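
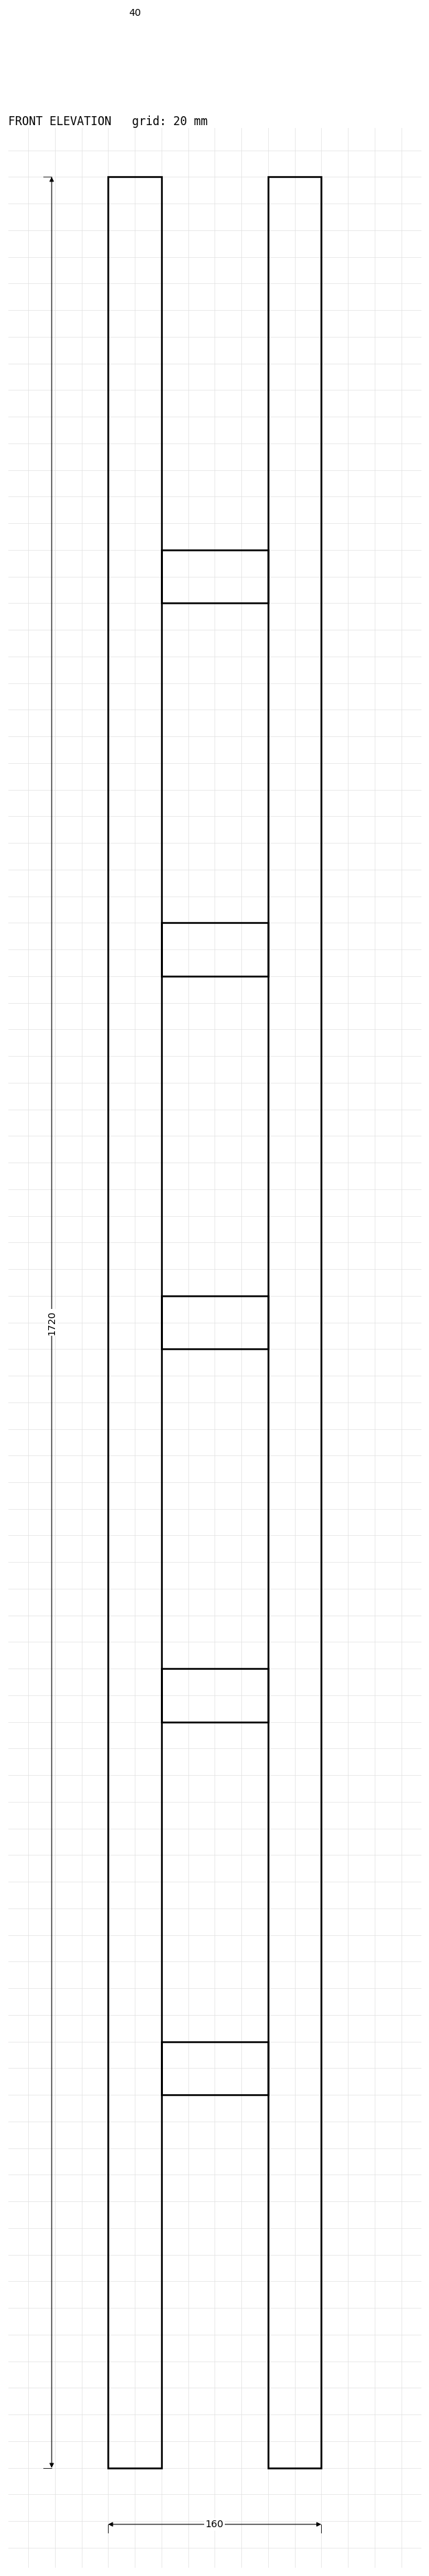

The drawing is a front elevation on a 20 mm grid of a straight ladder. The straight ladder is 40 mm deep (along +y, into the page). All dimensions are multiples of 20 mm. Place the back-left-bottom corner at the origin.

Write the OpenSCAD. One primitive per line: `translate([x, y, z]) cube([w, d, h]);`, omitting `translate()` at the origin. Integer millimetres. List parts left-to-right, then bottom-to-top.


cube([40, 40, 1720]);
translate([40, 0, 280]) cube([80, 40, 40]);
translate([40, 0, 560]) cube([80, 40, 40]);
translate([40, 0, 840]) cube([80, 40, 40]);
translate([40, 0, 1120]) cube([80, 40, 40]);
translate([40, 0, 1400]) cube([80, 40, 40]);
translate([120, 0, 0]) cube([40, 40, 1720]);


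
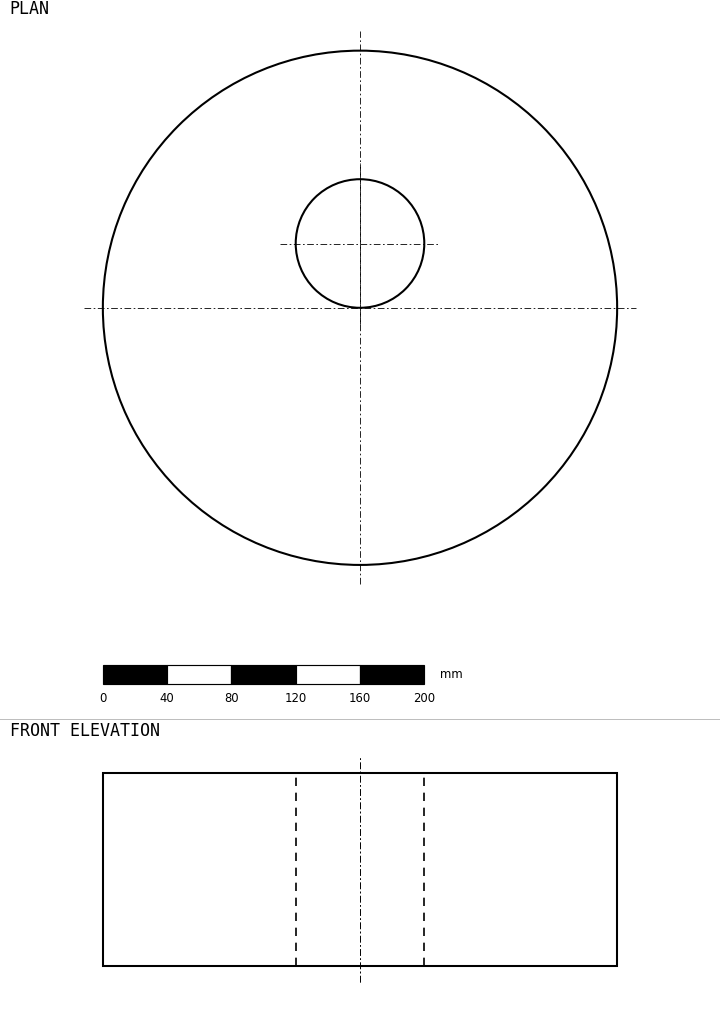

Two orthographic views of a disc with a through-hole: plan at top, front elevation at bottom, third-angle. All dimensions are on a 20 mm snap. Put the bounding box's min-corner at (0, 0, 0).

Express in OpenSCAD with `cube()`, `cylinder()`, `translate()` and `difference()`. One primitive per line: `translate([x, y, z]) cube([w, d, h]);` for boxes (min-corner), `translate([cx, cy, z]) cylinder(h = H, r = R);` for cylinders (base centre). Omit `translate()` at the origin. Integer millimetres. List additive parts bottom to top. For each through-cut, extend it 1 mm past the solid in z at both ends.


difference() {
  translate([160, 160, 0]) cylinder(h = 120, r = 160);
  translate([160, 200, -1]) cylinder(h = 122, r = 40);
}


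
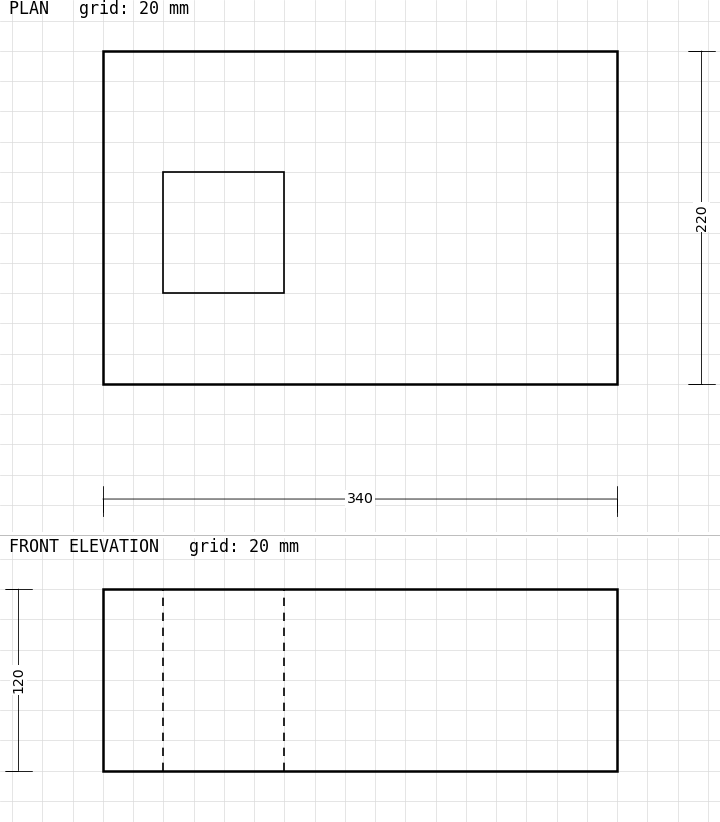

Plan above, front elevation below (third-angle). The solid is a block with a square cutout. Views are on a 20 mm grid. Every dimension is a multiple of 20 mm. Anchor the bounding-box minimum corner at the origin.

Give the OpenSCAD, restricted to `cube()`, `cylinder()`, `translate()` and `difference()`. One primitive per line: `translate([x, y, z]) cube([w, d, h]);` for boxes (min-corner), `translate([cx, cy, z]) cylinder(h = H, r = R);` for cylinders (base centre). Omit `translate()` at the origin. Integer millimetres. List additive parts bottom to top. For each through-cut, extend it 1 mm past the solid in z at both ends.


difference() {
  cube([340, 220, 120]);
  translate([40, 60, -1]) cube([80, 80, 122]);
}


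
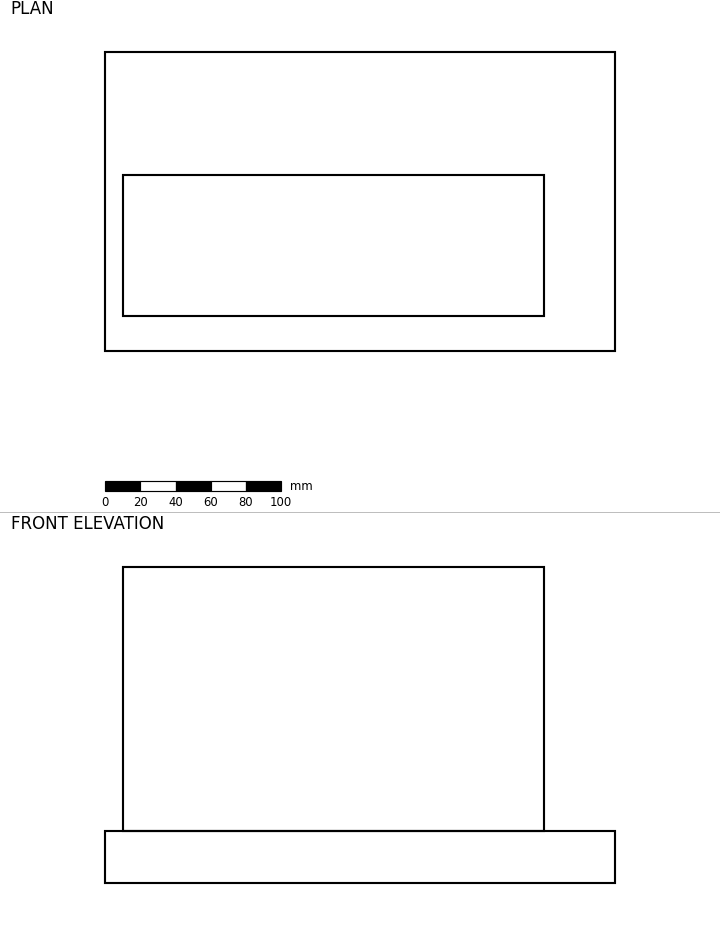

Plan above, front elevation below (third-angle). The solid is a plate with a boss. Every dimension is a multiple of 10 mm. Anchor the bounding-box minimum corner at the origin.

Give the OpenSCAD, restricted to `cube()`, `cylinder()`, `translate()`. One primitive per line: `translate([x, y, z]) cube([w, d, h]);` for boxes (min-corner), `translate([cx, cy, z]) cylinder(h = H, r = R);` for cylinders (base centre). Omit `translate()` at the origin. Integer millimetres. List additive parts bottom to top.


cube([290, 170, 30]);
translate([10, 20, 30]) cube([240, 80, 150]);


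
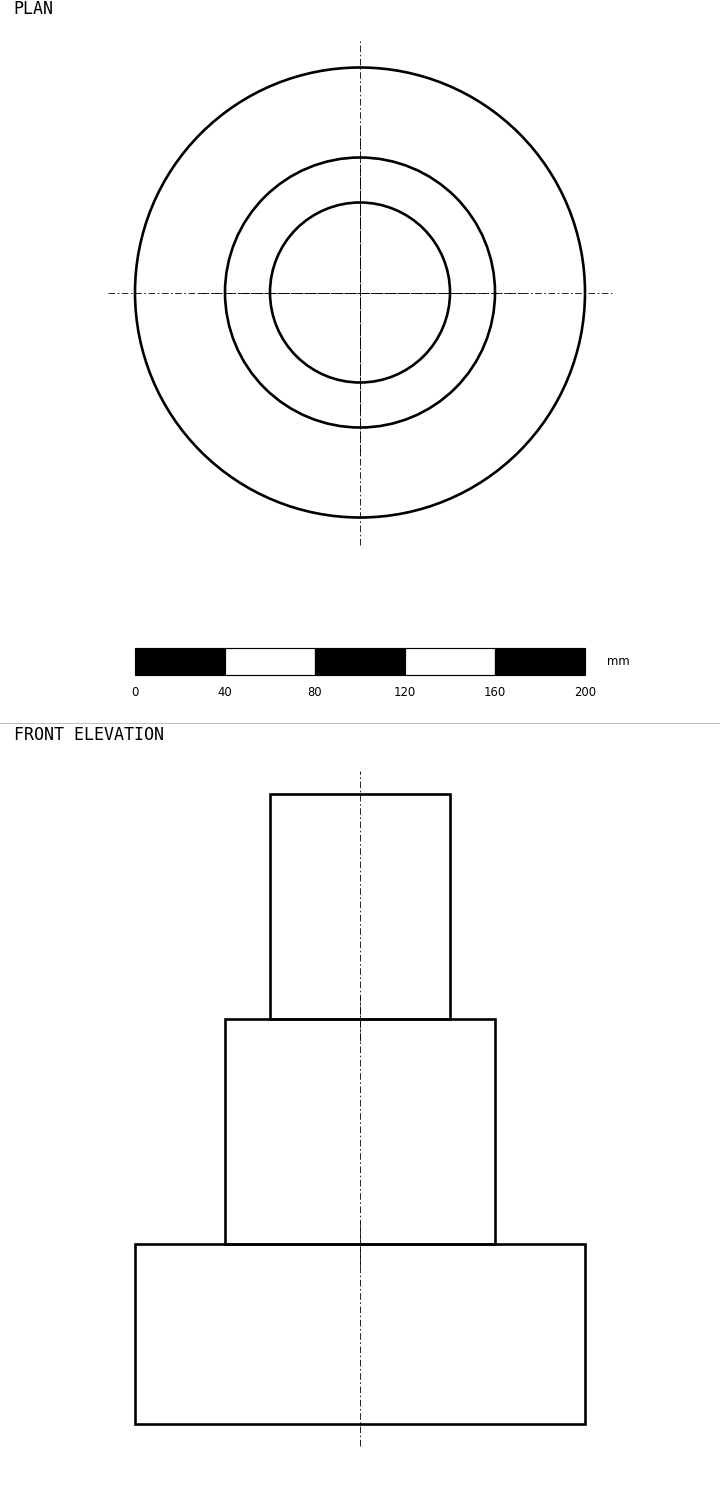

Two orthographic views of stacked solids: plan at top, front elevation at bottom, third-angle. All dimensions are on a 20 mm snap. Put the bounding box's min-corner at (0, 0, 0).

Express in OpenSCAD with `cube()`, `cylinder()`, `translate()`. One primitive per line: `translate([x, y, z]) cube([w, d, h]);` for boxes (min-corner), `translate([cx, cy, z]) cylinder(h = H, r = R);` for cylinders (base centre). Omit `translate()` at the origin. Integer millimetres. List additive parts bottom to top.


translate([100, 100, 0]) cylinder(h = 80, r = 100);
translate([100, 100, 80]) cylinder(h = 100, r = 60);
translate([100, 100, 180]) cylinder(h = 100, r = 40);


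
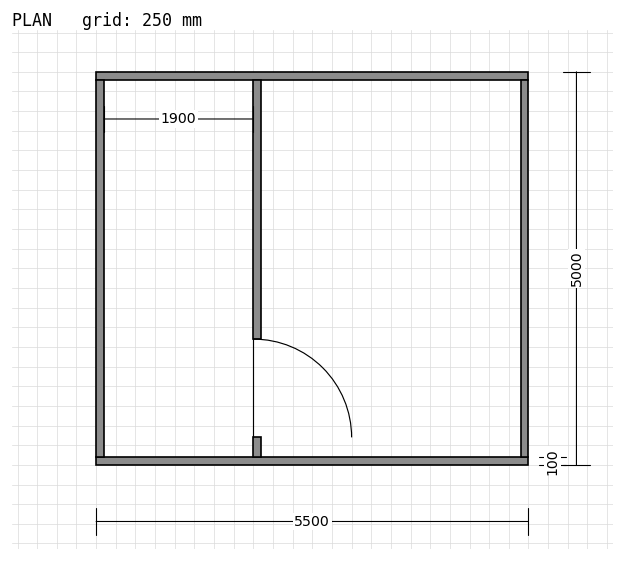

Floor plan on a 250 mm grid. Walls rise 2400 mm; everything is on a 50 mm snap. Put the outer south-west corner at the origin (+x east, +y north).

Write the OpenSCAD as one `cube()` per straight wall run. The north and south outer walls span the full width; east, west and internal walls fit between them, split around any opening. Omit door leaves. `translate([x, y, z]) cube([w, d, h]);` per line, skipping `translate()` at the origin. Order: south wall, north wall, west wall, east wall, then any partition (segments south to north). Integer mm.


cube([5500, 100, 2400]);
translate([0, 4900, 0]) cube([5500, 100, 2400]);
translate([0, 100, 0]) cube([100, 4800, 2400]);
translate([5400, 100, 0]) cube([100, 4800, 2400]);
translate([2000, 100, 0]) cube([100, 250, 2400]);
translate([2000, 1600, 0]) cube([100, 3300, 2400]);


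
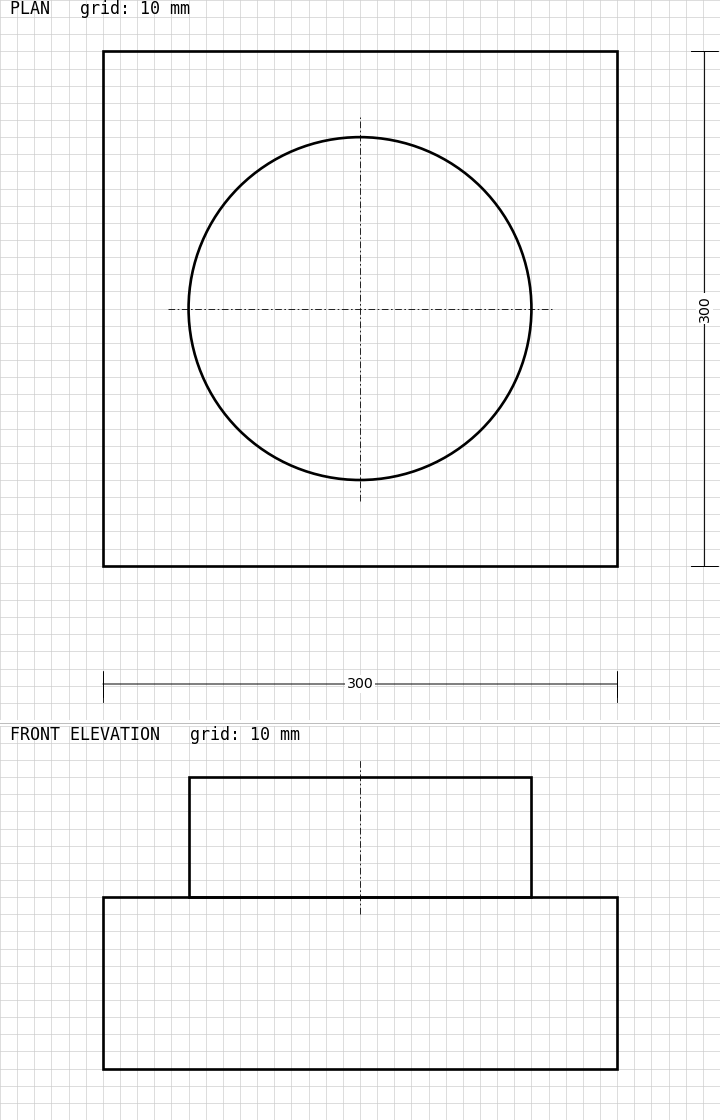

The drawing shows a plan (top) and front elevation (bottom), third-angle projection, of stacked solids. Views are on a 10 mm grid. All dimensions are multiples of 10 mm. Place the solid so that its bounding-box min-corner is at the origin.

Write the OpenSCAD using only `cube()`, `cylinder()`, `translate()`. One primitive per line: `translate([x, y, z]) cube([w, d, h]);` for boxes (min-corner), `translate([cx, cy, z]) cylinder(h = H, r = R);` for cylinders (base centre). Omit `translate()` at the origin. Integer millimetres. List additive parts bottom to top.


cube([300, 300, 100]);
translate([150, 150, 100]) cylinder(h = 70, r = 100);


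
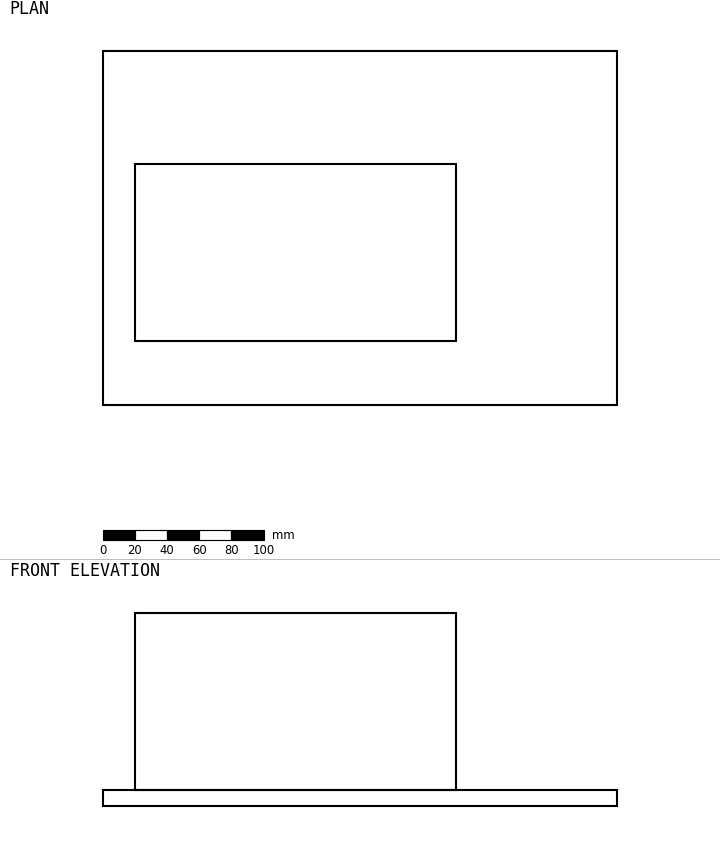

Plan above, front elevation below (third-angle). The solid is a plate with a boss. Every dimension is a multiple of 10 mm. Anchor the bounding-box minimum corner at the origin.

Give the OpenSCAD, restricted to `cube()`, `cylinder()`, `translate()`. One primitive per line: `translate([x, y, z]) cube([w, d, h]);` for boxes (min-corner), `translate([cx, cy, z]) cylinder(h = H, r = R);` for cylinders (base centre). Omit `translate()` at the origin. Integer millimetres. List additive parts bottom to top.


cube([320, 220, 10]);
translate([20, 40, 10]) cube([200, 110, 110]);


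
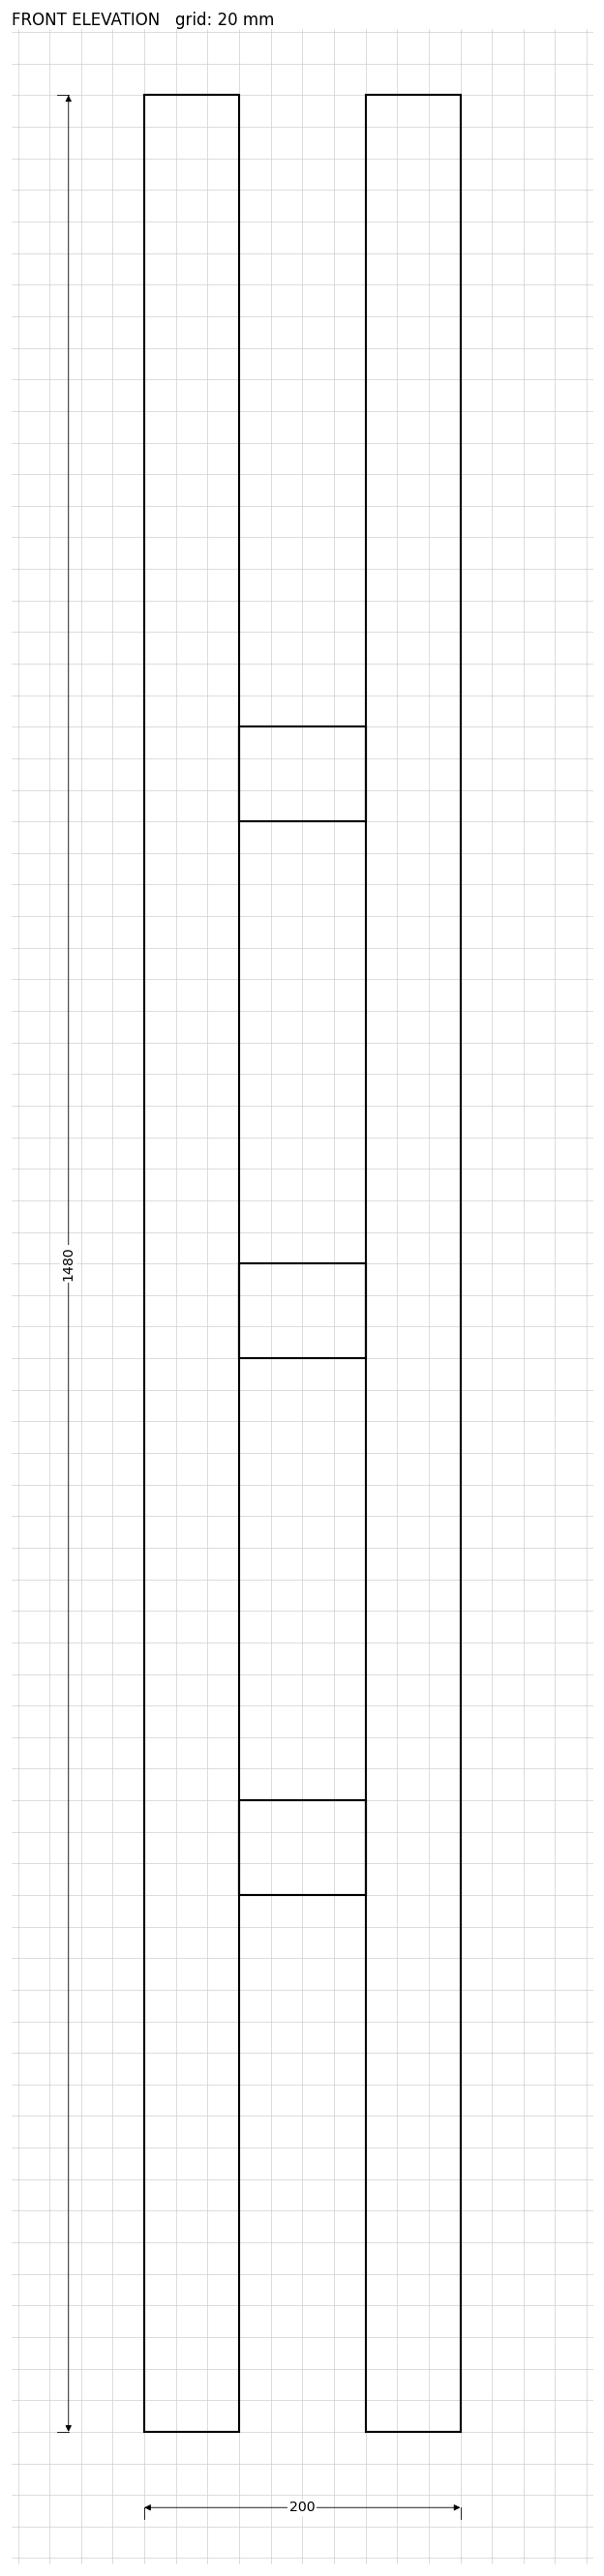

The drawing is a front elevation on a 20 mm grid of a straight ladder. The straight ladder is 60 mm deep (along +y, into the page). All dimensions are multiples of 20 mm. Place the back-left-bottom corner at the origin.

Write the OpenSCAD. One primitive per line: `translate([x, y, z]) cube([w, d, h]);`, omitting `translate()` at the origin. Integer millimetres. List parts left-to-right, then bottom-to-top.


cube([60, 60, 1480]);
translate([60, 0, 340]) cube([80, 60, 60]);
translate([60, 0, 680]) cube([80, 60, 60]);
translate([60, 0, 1020]) cube([80, 60, 60]);
translate([140, 0, 0]) cube([60, 60, 1480]);


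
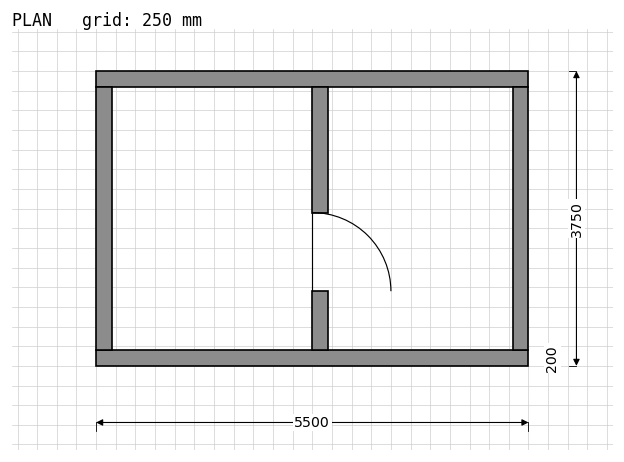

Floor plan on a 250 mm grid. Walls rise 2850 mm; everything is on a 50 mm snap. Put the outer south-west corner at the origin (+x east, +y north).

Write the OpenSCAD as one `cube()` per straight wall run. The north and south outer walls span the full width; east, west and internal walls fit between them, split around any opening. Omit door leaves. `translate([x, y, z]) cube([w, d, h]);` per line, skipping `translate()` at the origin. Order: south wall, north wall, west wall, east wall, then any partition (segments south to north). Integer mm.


cube([5500, 200, 2850]);
translate([0, 3550, 0]) cube([5500, 200, 2850]);
translate([0, 200, 0]) cube([200, 3350, 2850]);
translate([5300, 200, 0]) cube([200, 3350, 2850]);
translate([2750, 200, 0]) cube([200, 750, 2850]);
translate([2750, 1950, 0]) cube([200, 1600, 2850]);


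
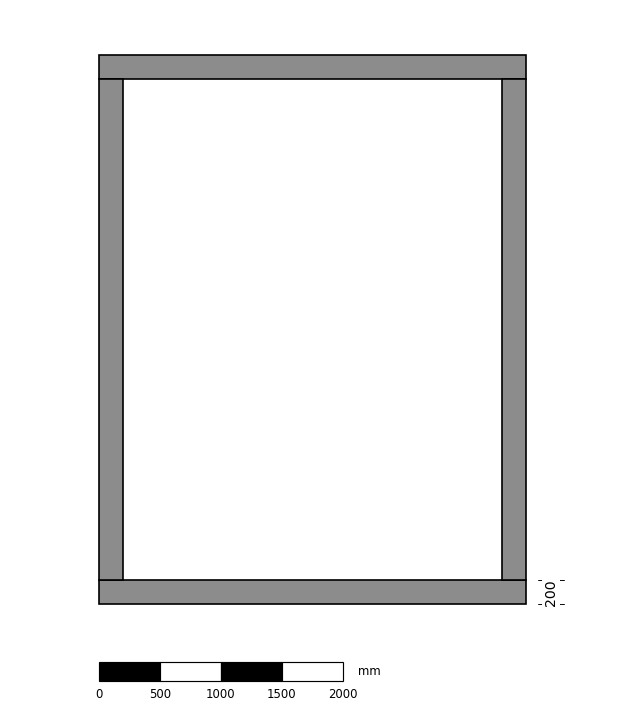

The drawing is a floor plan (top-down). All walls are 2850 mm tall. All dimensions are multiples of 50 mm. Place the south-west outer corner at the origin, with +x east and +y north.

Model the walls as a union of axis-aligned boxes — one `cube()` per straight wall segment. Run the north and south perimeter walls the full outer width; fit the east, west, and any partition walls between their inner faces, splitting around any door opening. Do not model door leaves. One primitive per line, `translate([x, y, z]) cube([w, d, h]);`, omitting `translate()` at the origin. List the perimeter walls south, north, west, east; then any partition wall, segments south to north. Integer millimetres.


cube([3500, 200, 2850]);
translate([0, 4300, 0]) cube([3500, 200, 2850]);
translate([0, 200, 0]) cube([200, 4100, 2850]);
translate([3300, 200, 0]) cube([200, 4100, 2850]);


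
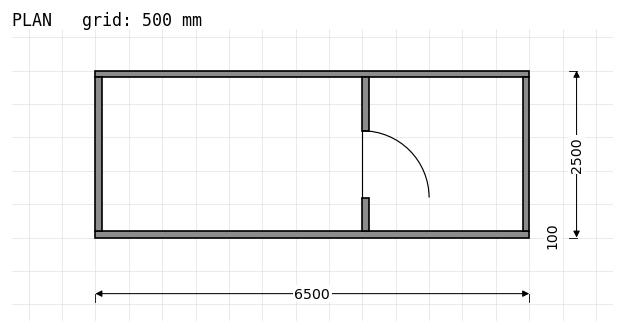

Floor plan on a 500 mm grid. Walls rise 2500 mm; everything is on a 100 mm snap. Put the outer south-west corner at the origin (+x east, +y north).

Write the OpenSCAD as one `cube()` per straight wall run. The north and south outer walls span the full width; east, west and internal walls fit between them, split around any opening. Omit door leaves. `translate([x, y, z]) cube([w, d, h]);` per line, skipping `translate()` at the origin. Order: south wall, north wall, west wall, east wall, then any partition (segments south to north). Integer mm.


cube([6500, 100, 2500]);
translate([0, 2400, 0]) cube([6500, 100, 2500]);
translate([0, 100, 0]) cube([100, 2300, 2500]);
translate([6400, 100, 0]) cube([100, 2300, 2500]);
translate([4000, 100, 0]) cube([100, 500, 2500]);
translate([4000, 1600, 0]) cube([100, 800, 2500]);


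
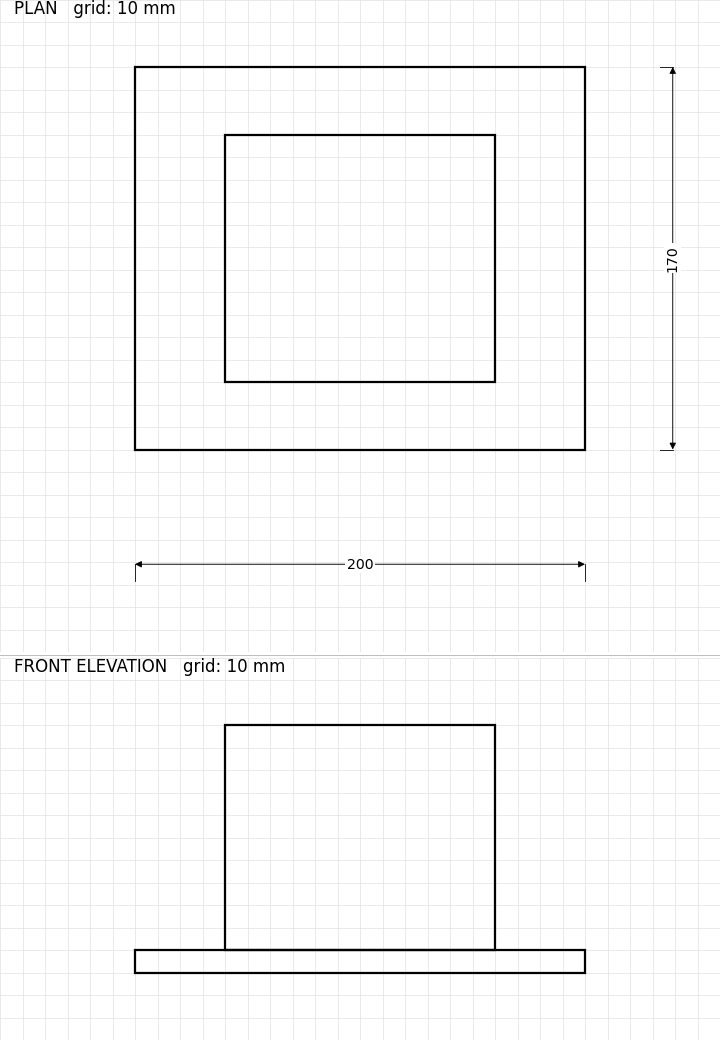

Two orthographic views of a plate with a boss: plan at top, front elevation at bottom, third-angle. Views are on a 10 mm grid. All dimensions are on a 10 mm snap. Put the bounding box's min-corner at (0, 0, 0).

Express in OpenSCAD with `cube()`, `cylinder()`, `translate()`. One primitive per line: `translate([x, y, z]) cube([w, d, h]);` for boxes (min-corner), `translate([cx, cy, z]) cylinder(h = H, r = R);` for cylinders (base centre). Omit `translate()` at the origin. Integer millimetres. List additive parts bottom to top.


cube([200, 170, 10]);
translate([40, 30, 10]) cube([120, 110, 100]);


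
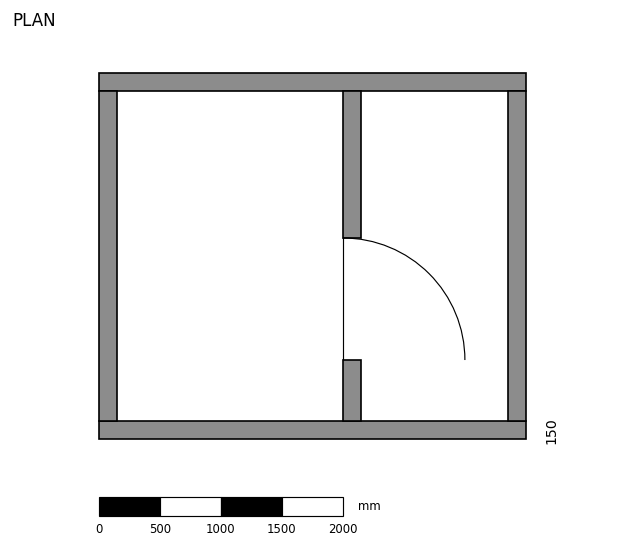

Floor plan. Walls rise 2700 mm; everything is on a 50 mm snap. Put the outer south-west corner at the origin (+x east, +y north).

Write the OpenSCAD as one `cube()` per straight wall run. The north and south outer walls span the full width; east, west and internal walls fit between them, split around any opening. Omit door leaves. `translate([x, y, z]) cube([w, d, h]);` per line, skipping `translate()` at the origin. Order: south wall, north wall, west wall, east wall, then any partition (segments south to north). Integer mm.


cube([3500, 150, 2700]);
translate([0, 2850, 0]) cube([3500, 150, 2700]);
translate([0, 150, 0]) cube([150, 2700, 2700]);
translate([3350, 150, 0]) cube([150, 2700, 2700]);
translate([2000, 150, 0]) cube([150, 500, 2700]);
translate([2000, 1650, 0]) cube([150, 1200, 2700]);


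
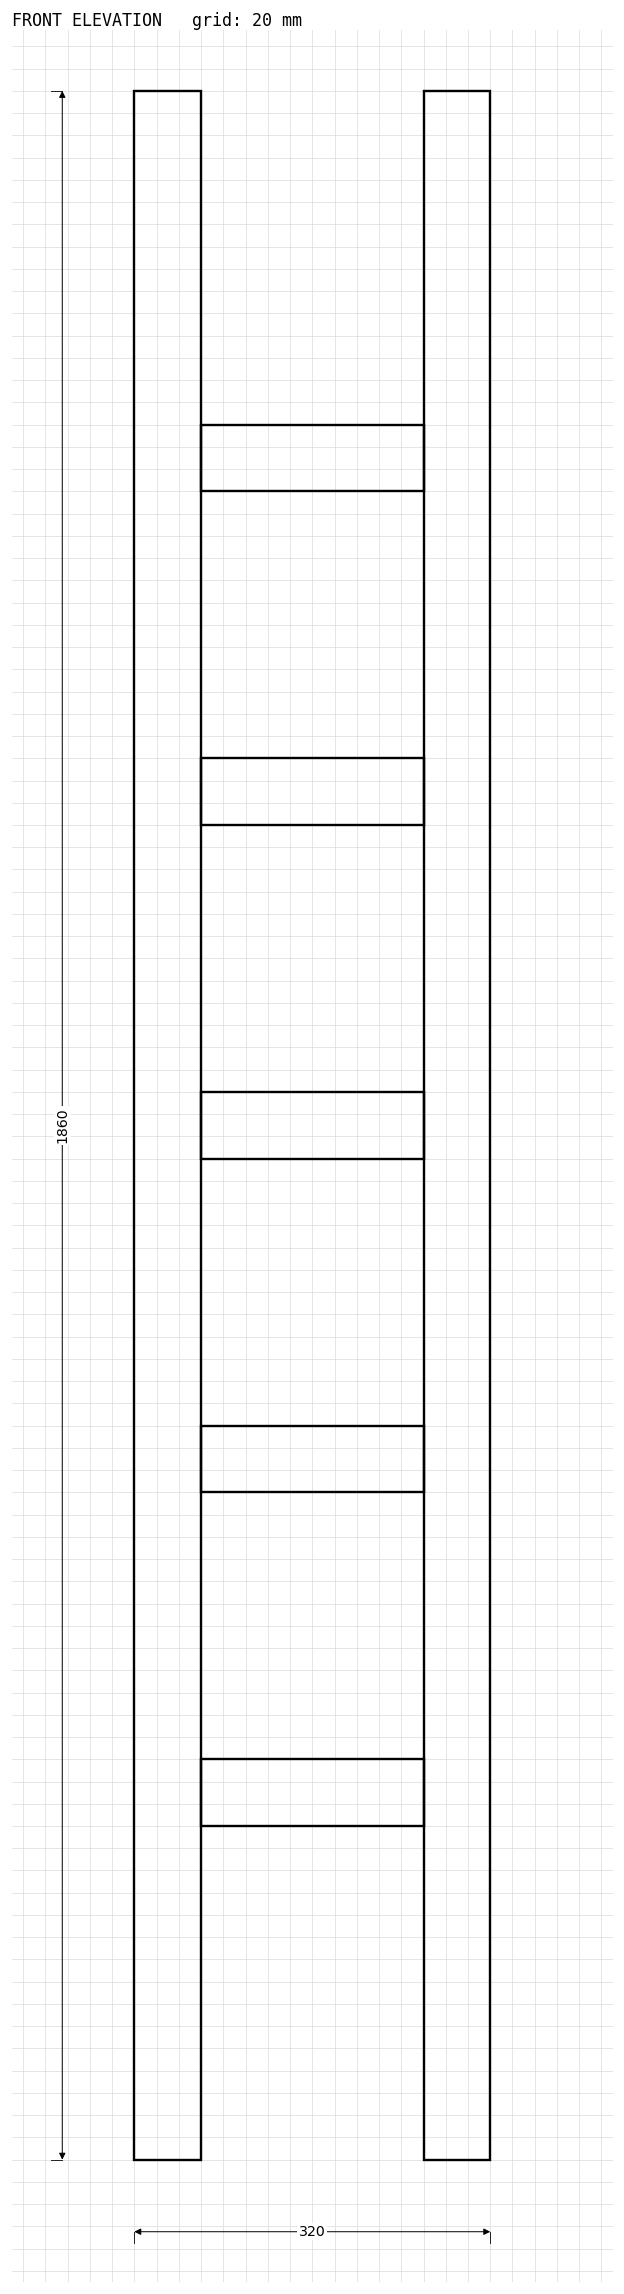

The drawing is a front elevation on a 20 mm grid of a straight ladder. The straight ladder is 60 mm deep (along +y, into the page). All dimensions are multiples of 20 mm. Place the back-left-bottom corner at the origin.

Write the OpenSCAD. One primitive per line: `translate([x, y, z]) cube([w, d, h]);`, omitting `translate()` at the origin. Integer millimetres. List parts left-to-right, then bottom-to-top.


cube([60, 60, 1860]);
translate([60, 0, 300]) cube([200, 60, 60]);
translate([60, 0, 600]) cube([200, 60, 60]);
translate([60, 0, 900]) cube([200, 60, 60]);
translate([60, 0, 1200]) cube([200, 60, 60]);
translate([60, 0, 1500]) cube([200, 60, 60]);
translate([260, 0, 0]) cube([60, 60, 1860]);


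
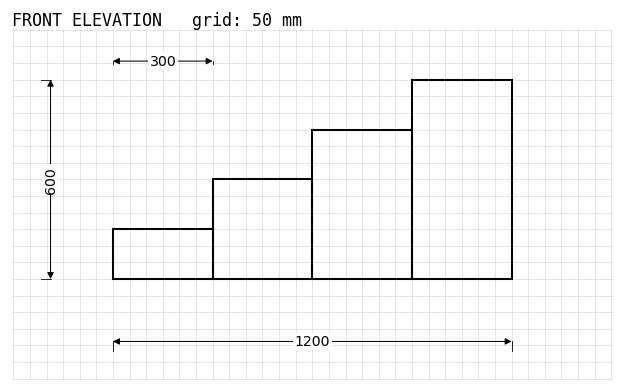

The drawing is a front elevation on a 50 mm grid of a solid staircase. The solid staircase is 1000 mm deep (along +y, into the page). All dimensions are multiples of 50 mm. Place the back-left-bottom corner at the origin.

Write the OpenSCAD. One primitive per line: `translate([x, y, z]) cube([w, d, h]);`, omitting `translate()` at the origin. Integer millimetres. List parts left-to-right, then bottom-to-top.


cube([300, 1000, 150]);
translate([300, 0, 0]) cube([300, 1000, 300]);
translate([600, 0, 0]) cube([300, 1000, 450]);
translate([900, 0, 0]) cube([300, 1000, 600]);


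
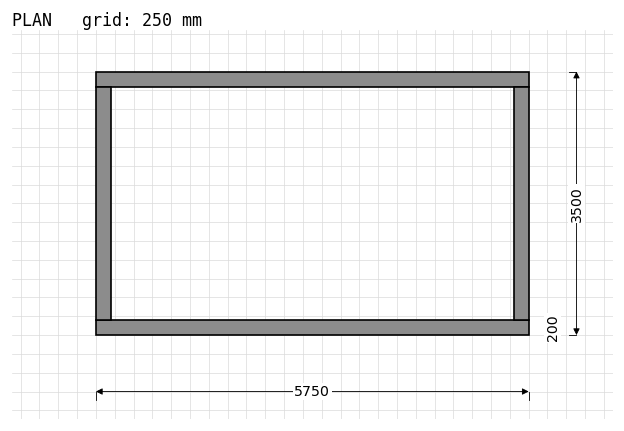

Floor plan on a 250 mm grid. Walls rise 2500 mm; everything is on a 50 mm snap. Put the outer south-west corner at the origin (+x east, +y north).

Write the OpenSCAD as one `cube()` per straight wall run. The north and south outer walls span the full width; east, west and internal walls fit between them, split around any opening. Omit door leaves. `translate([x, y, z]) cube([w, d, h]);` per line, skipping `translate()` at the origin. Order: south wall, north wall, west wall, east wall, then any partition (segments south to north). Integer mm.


cube([5750, 200, 2500]);
translate([0, 3300, 0]) cube([5750, 200, 2500]);
translate([0, 200, 0]) cube([200, 3100, 2500]);
translate([5550, 200, 0]) cube([200, 3100, 2500]);


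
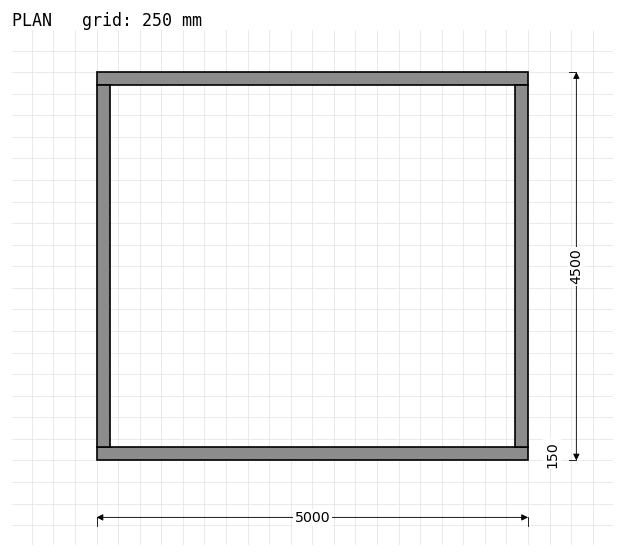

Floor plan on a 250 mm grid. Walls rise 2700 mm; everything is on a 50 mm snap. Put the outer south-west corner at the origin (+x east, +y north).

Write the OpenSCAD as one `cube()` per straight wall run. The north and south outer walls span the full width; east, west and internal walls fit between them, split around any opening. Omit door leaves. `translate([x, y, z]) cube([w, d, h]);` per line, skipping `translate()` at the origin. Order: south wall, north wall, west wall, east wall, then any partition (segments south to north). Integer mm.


cube([5000, 150, 2700]);
translate([0, 4350, 0]) cube([5000, 150, 2700]);
translate([0, 150, 0]) cube([150, 4200, 2700]);
translate([4850, 150, 0]) cube([150, 4200, 2700]);


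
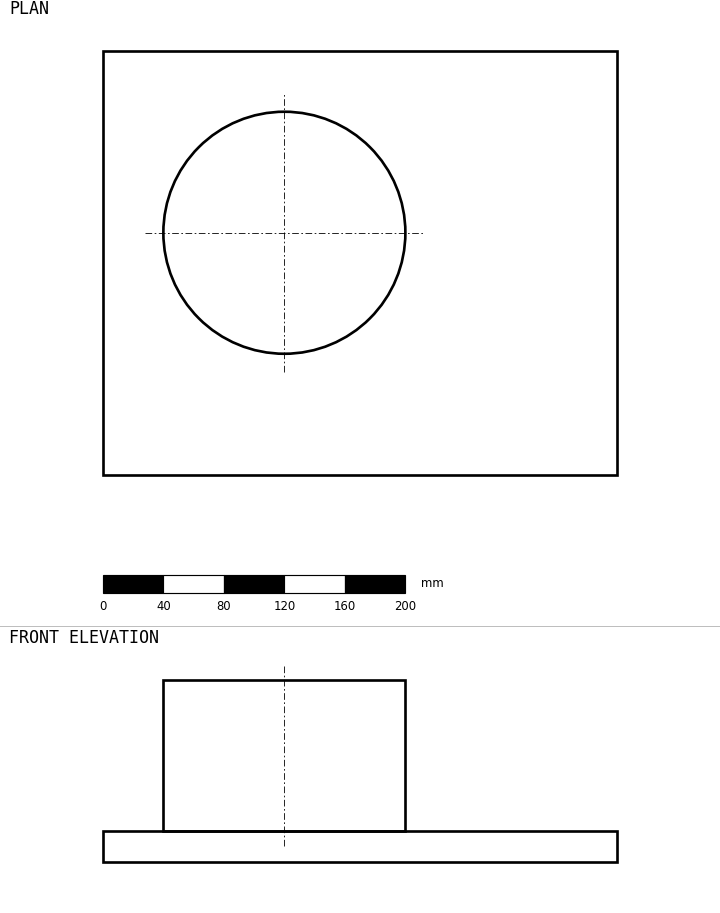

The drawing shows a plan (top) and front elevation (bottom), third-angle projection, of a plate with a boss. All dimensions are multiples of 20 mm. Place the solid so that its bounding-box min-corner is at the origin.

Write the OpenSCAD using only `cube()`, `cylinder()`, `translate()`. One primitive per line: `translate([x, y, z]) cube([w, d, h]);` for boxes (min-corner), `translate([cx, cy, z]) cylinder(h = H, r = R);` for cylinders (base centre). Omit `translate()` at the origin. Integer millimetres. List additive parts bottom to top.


cube([340, 280, 20]);
translate([120, 160, 20]) cylinder(h = 100, r = 80);


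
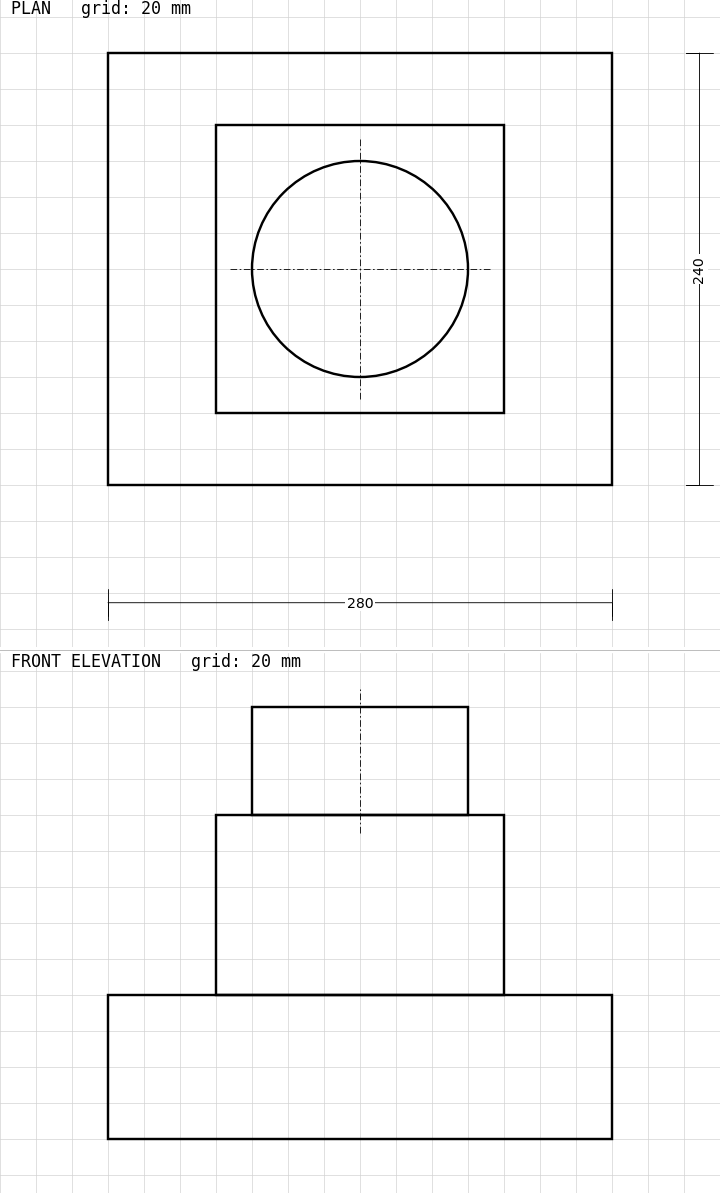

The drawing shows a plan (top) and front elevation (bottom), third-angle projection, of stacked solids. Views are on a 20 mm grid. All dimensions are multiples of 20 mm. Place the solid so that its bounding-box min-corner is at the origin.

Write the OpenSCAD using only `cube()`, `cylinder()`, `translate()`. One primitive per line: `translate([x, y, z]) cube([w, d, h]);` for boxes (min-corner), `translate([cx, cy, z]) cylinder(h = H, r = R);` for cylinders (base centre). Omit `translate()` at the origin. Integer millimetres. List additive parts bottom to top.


cube([280, 240, 80]);
translate([60, 40, 80]) cube([160, 160, 100]);
translate([140, 120, 180]) cylinder(h = 60, r = 60);


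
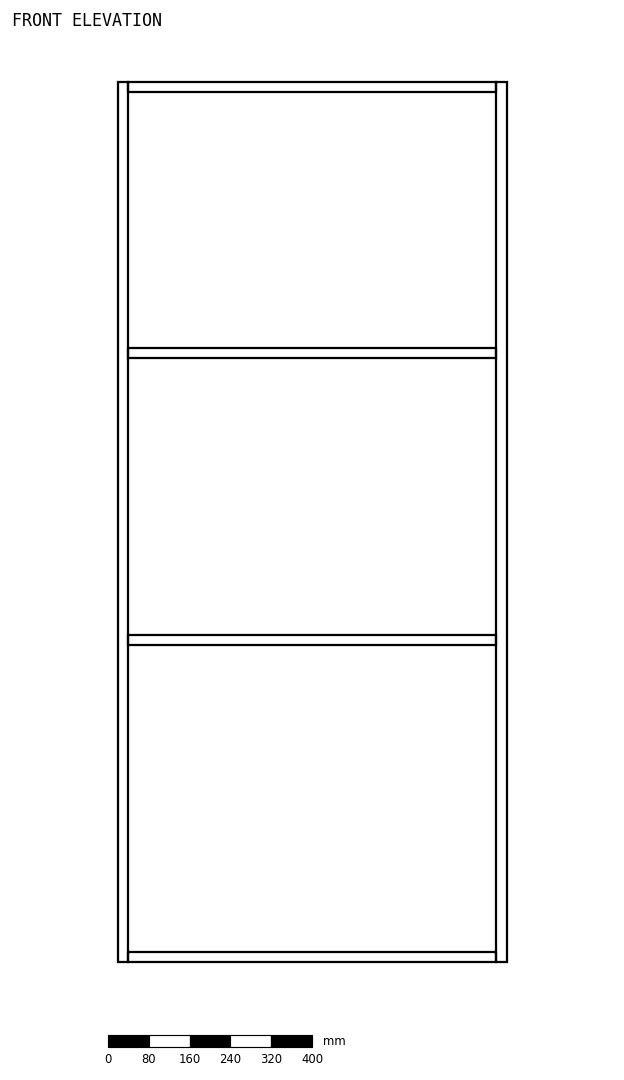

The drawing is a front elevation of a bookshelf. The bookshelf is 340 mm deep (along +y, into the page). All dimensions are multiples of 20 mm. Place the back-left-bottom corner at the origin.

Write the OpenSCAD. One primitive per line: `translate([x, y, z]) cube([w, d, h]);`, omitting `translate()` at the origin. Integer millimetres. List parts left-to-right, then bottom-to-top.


cube([20, 340, 1720]);
translate([20, 0, 0]) cube([720, 340, 20]);
translate([20, 0, 620]) cube([720, 340, 20]);
translate([20, 0, 1180]) cube([720, 340, 20]);
translate([20, 0, 1700]) cube([720, 340, 20]);
translate([740, 0, 0]) cube([20, 340, 1720]);


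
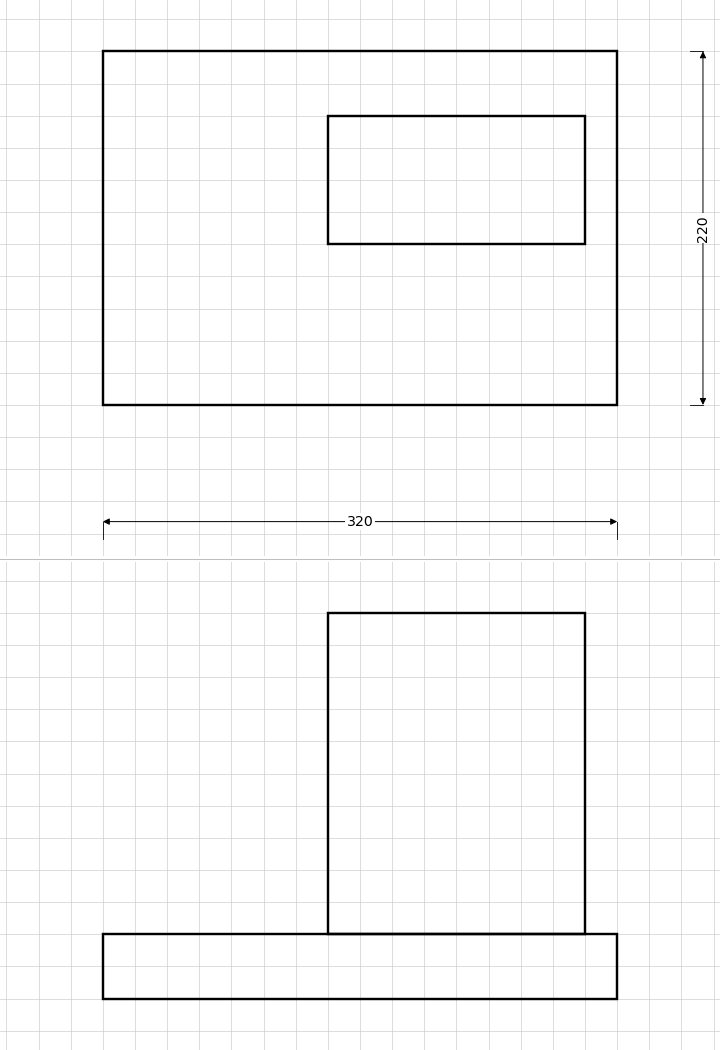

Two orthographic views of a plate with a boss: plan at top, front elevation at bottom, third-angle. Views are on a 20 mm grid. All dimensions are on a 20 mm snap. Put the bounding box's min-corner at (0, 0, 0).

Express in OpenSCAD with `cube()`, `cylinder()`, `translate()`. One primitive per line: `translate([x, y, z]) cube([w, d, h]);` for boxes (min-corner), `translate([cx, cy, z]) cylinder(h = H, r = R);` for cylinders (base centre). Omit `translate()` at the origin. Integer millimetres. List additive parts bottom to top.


cube([320, 220, 40]);
translate([140, 100, 40]) cube([160, 80, 200]);


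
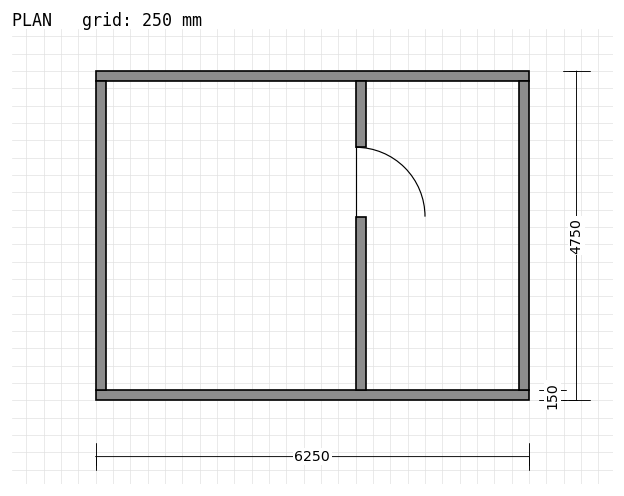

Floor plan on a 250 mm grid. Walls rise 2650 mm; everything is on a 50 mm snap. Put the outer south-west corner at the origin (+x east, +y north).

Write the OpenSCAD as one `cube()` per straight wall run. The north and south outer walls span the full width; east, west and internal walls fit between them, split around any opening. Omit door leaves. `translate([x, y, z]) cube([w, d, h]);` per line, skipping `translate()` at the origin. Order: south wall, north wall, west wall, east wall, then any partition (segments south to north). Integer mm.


cube([6250, 150, 2650]);
translate([0, 4600, 0]) cube([6250, 150, 2650]);
translate([0, 150, 0]) cube([150, 4450, 2650]);
translate([6100, 150, 0]) cube([150, 4450, 2650]);
translate([3750, 150, 0]) cube([150, 2500, 2650]);
translate([3750, 3650, 0]) cube([150, 950, 2650]);


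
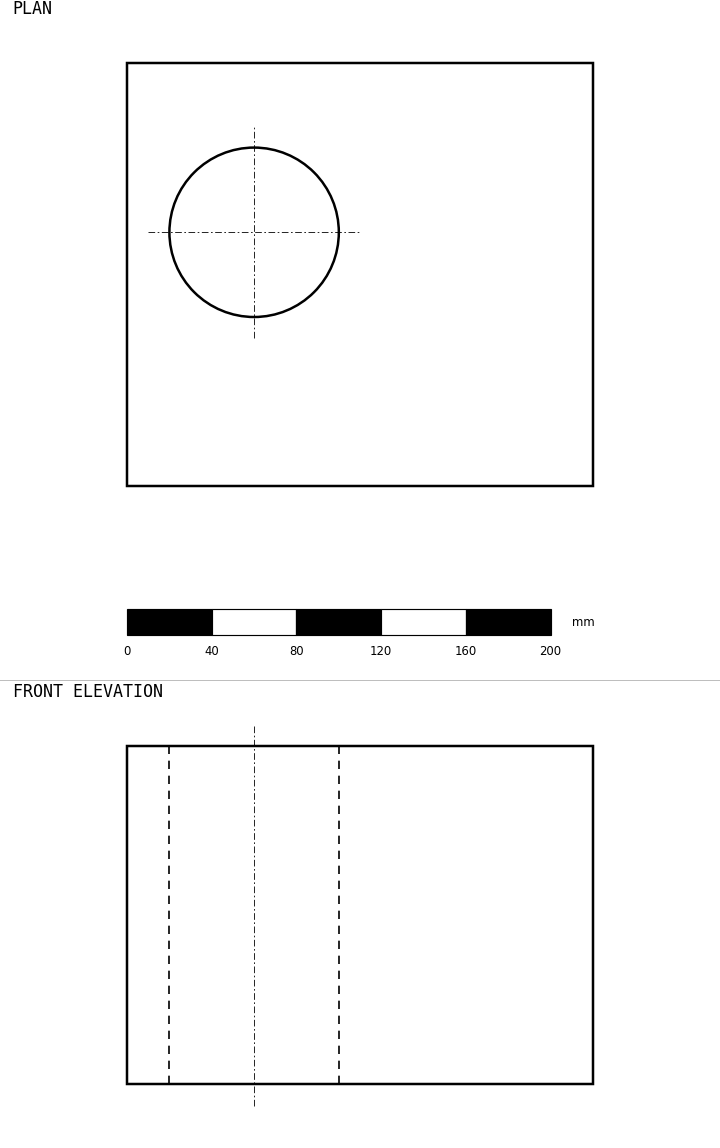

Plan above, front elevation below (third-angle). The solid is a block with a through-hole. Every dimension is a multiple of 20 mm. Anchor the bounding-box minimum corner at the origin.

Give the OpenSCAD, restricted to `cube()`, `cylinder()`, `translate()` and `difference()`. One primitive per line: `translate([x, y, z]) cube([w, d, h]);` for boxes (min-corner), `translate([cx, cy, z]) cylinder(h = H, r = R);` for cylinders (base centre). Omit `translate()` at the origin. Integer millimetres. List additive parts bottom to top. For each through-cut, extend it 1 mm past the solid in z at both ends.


difference() {
  cube([220, 200, 160]);
  translate([60, 120, -1]) cylinder(h = 162, r = 40);
}


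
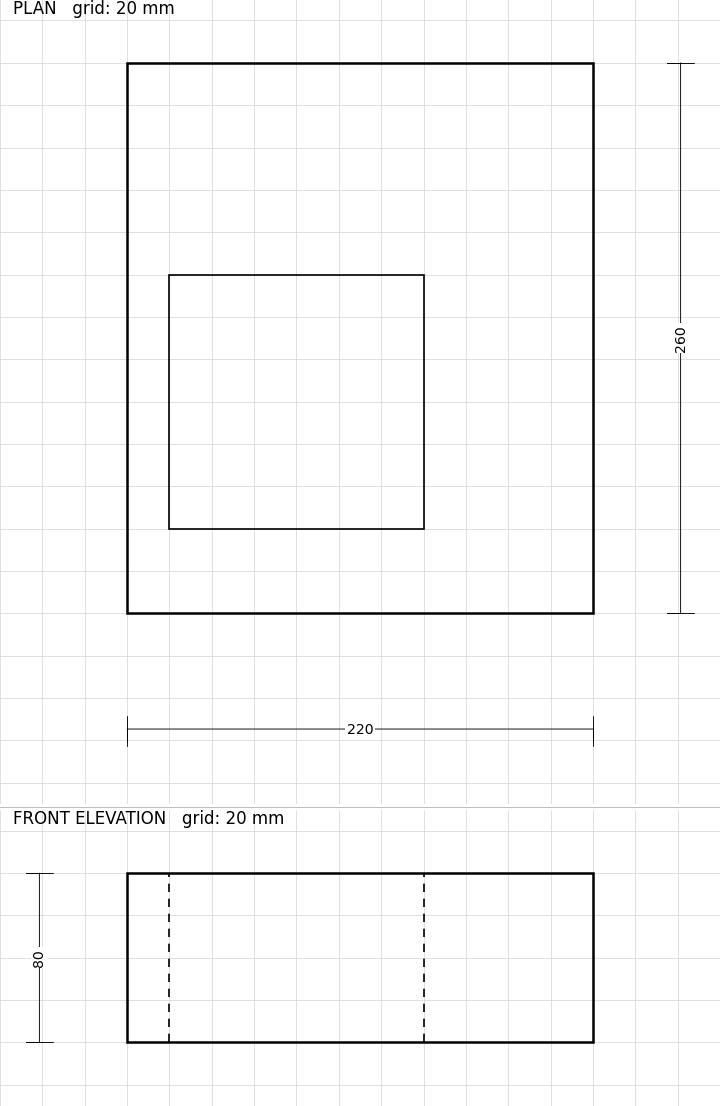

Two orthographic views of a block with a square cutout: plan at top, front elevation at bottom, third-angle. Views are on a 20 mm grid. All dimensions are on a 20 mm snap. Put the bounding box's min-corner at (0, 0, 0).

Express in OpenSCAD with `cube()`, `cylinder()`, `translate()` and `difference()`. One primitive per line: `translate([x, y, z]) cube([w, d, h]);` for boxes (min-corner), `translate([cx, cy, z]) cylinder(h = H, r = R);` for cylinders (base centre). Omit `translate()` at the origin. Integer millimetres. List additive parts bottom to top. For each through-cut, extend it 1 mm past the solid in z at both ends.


difference() {
  cube([220, 260, 80]);
  translate([20, 40, -1]) cube([120, 120, 82]);
}


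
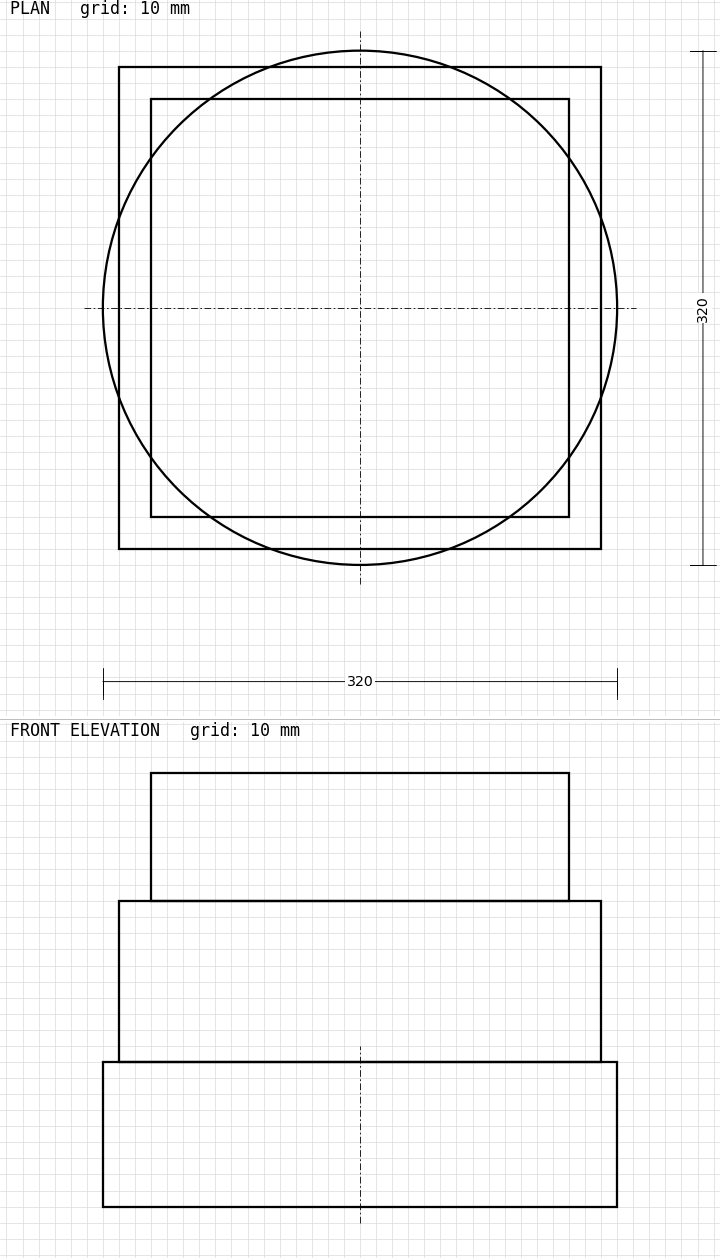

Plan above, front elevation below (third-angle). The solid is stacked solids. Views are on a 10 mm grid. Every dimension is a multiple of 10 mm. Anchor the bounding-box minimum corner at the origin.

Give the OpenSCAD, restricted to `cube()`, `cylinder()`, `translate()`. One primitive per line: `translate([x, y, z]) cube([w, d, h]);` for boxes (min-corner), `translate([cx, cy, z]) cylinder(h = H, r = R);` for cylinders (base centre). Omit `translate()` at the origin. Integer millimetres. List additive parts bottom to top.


translate([160, 160, 0]) cylinder(h = 90, r = 160);
translate([10, 10, 90]) cube([300, 300, 100]);
translate([30, 30, 190]) cube([260, 260, 80]);


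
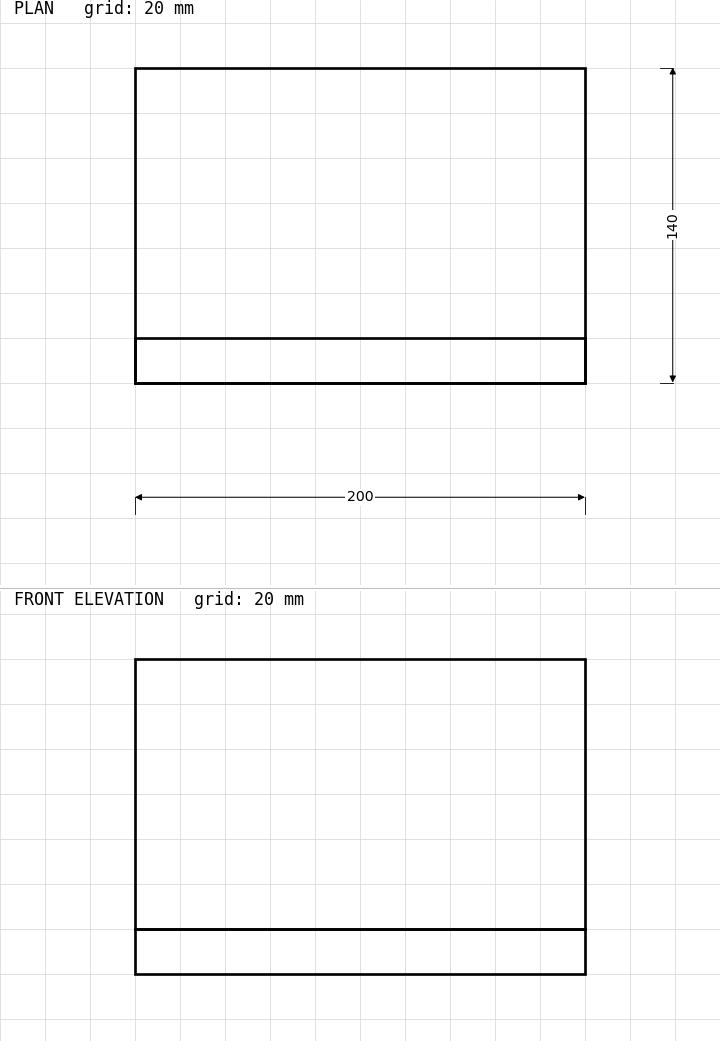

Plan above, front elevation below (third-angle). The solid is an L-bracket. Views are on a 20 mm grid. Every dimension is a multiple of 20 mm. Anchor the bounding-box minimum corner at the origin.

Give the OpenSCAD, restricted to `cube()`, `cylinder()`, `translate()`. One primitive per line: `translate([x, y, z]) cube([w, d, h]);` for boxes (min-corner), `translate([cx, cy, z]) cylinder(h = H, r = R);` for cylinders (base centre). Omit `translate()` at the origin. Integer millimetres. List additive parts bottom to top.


cube([200, 140, 20]);
translate([0, 0, 20]) cube([200, 20, 120]);


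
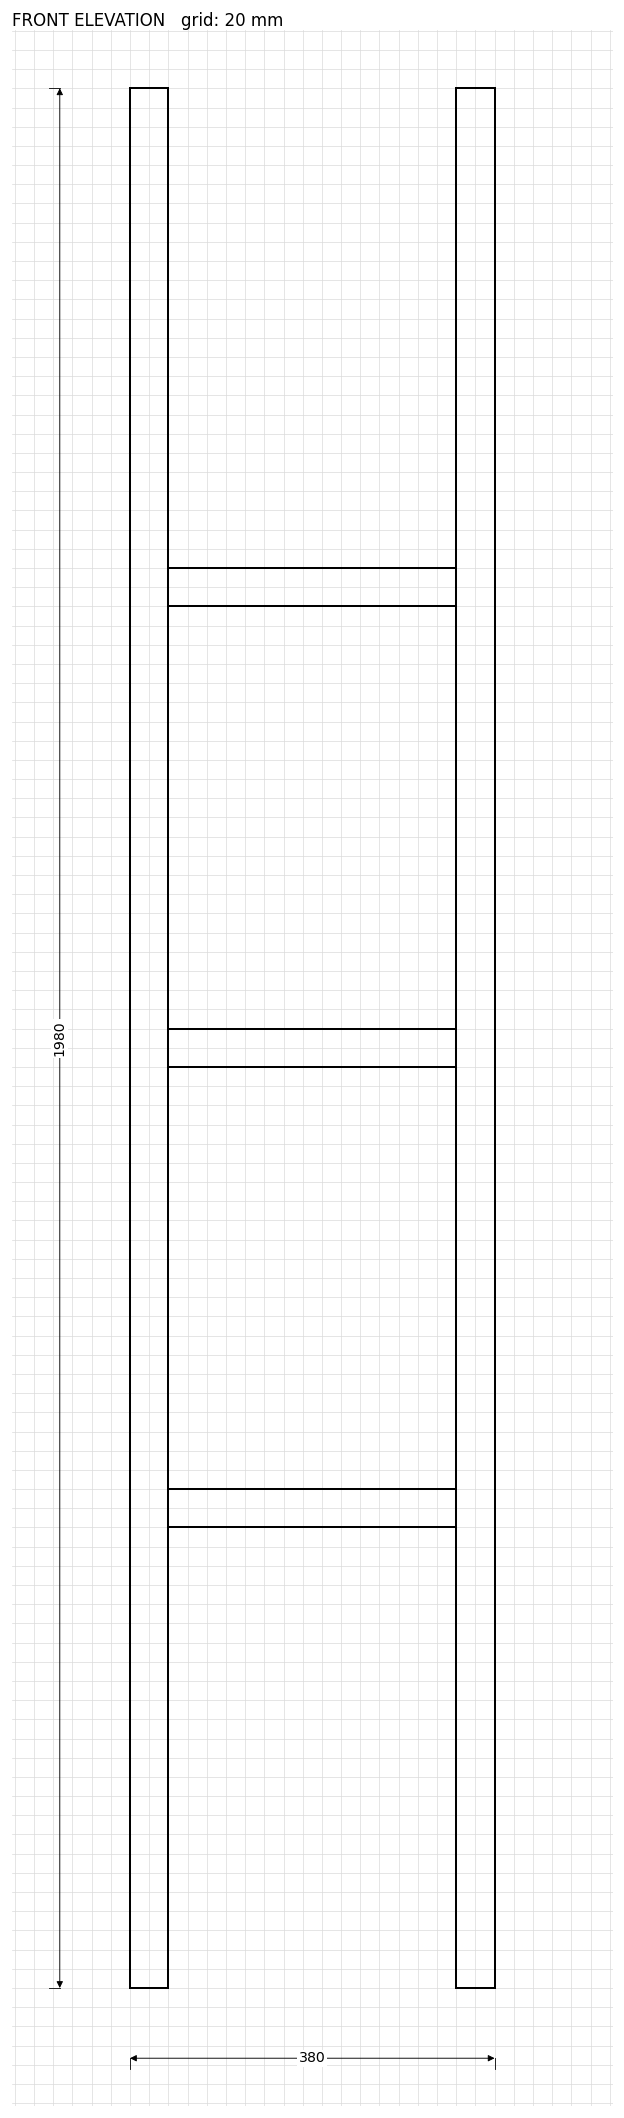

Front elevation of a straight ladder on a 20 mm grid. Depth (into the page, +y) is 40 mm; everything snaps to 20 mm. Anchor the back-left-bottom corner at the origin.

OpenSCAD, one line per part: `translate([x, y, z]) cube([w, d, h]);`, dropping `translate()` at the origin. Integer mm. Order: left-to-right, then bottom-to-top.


cube([40, 40, 1980]);
translate([40, 0, 480]) cube([300, 40, 40]);
translate([40, 0, 960]) cube([300, 40, 40]);
translate([40, 0, 1440]) cube([300, 40, 40]);
translate([340, 0, 0]) cube([40, 40, 1980]);


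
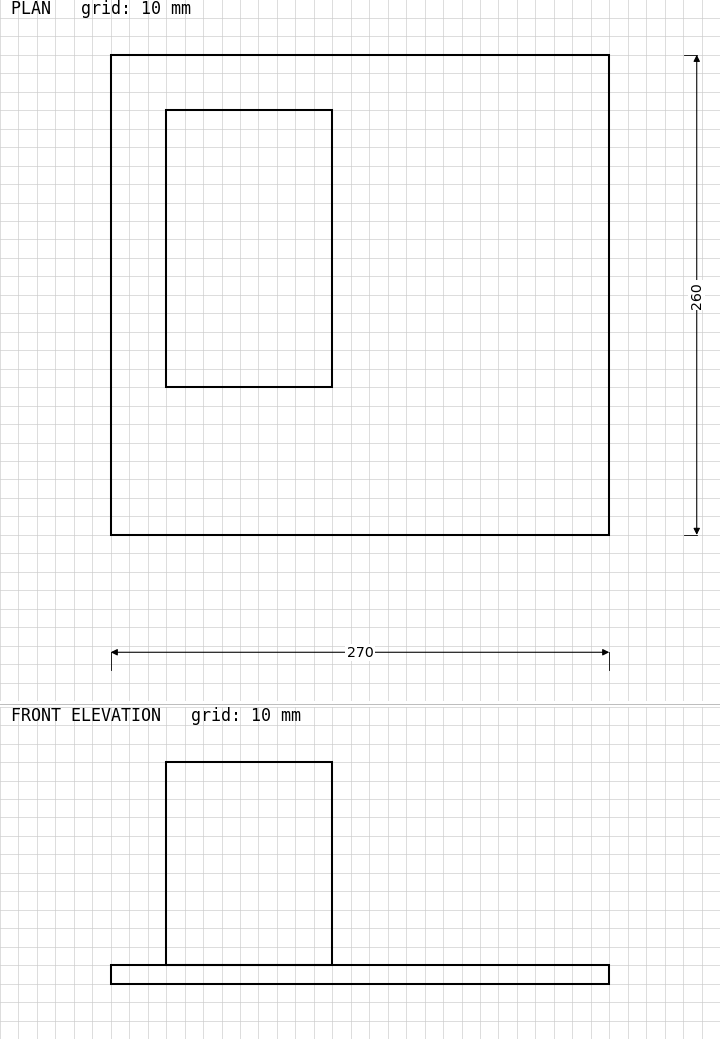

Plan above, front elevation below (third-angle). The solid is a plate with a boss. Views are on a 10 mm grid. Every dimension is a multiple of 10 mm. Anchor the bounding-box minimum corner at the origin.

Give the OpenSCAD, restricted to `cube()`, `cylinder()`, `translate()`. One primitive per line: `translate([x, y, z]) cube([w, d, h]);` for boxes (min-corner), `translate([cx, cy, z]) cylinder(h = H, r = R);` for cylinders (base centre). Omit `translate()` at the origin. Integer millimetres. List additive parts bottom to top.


cube([270, 260, 10]);
translate([30, 80, 10]) cube([90, 150, 110]);


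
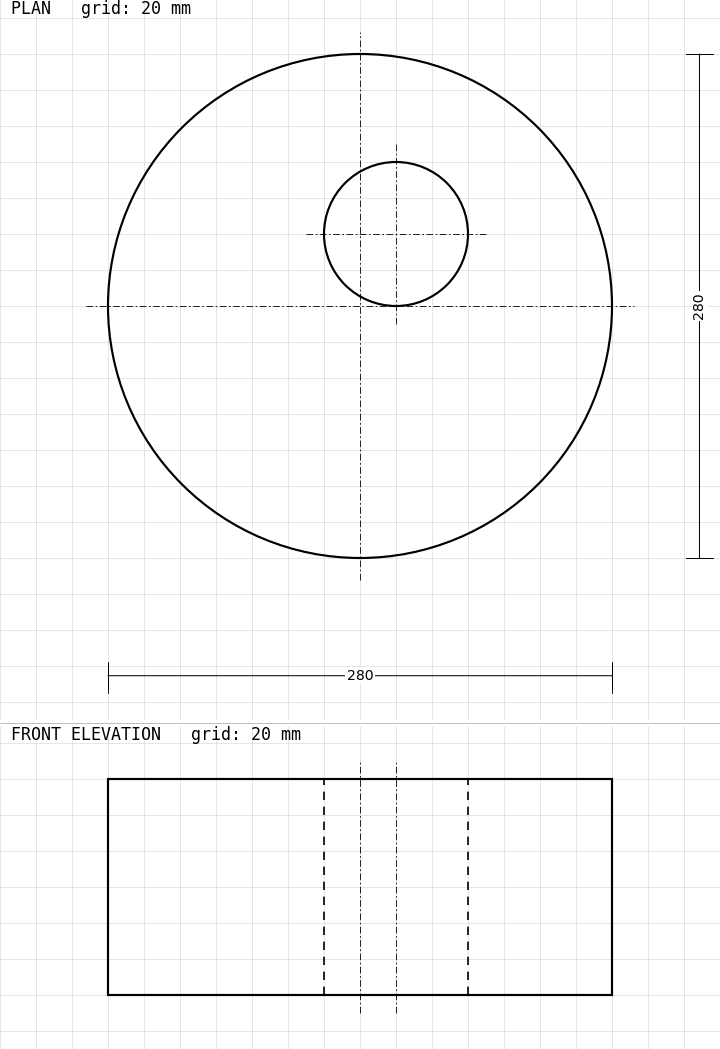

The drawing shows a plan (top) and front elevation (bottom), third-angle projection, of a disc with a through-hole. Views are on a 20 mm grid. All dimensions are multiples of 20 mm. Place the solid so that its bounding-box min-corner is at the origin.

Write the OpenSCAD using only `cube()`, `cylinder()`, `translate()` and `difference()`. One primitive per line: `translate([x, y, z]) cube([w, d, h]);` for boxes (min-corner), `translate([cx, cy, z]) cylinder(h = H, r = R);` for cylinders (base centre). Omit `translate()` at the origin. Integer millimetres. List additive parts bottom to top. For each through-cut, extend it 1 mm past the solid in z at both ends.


difference() {
  translate([140, 140, 0]) cylinder(h = 120, r = 140);
  translate([160, 180, -1]) cylinder(h = 122, r = 40);
}


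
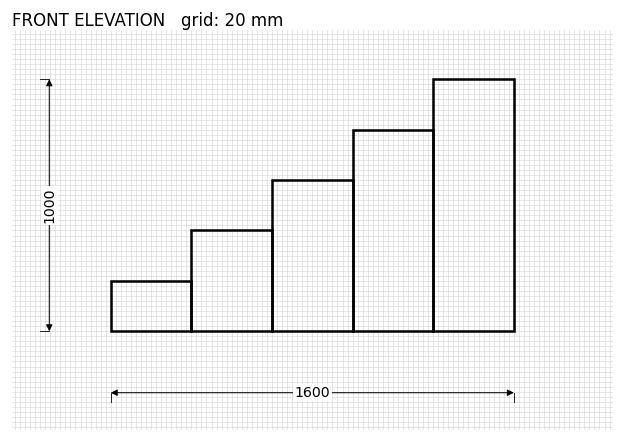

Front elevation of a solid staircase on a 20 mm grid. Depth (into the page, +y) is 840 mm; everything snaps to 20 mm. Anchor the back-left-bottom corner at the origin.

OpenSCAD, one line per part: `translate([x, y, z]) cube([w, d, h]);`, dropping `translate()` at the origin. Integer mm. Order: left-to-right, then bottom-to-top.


cube([320, 840, 200]);
translate([320, 0, 0]) cube([320, 840, 400]);
translate([640, 0, 0]) cube([320, 840, 600]);
translate([960, 0, 0]) cube([320, 840, 800]);
translate([1280, 0, 0]) cube([320, 840, 1000]);


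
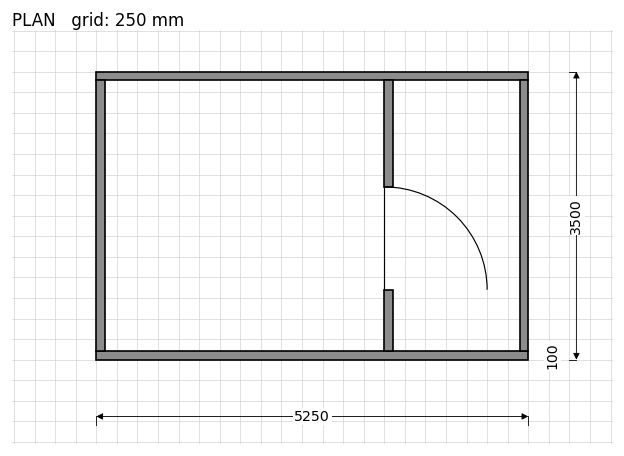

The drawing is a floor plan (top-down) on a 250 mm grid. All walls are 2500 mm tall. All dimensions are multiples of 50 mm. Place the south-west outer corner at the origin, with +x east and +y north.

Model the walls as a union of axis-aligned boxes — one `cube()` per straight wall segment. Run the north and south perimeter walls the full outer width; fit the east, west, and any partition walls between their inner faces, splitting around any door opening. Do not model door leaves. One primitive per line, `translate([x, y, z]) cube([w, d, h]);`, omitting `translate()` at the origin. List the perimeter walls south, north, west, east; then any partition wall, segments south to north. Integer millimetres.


cube([5250, 100, 2500]);
translate([0, 3400, 0]) cube([5250, 100, 2500]);
translate([0, 100, 0]) cube([100, 3300, 2500]);
translate([5150, 100, 0]) cube([100, 3300, 2500]);
translate([3500, 100, 0]) cube([100, 750, 2500]);
translate([3500, 2100, 0]) cube([100, 1300, 2500]);


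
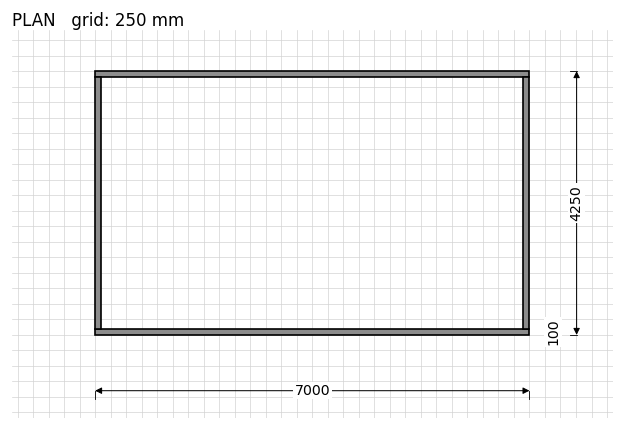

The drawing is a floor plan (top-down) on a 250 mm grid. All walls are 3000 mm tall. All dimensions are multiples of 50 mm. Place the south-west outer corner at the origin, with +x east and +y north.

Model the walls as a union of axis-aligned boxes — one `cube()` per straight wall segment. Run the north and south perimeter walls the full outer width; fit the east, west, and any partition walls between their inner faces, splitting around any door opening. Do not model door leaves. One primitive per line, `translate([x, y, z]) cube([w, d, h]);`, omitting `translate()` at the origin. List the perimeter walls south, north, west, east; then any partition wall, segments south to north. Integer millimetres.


cube([7000, 100, 3000]);
translate([0, 4150, 0]) cube([7000, 100, 3000]);
translate([0, 100, 0]) cube([100, 4050, 3000]);
translate([6900, 100, 0]) cube([100, 4050, 3000]);


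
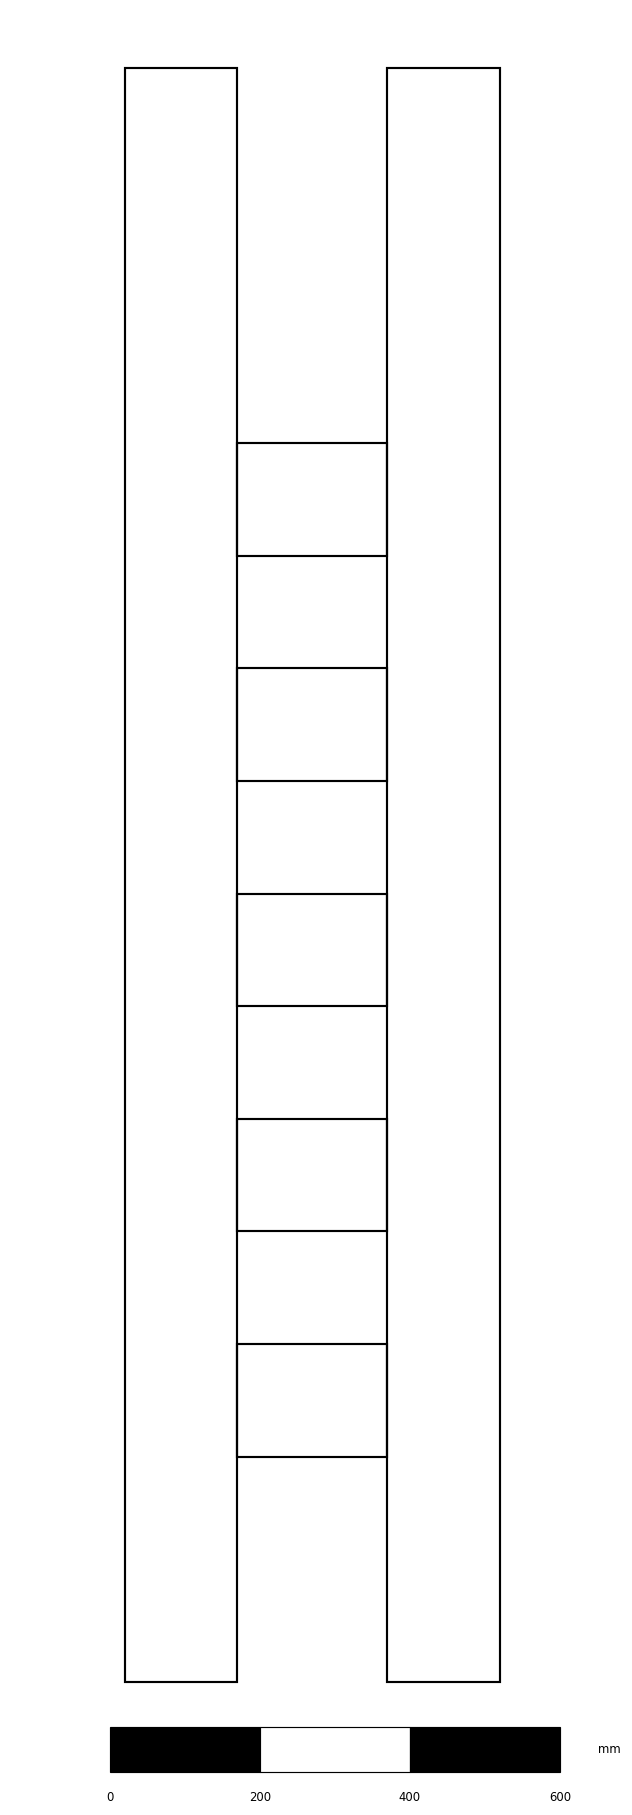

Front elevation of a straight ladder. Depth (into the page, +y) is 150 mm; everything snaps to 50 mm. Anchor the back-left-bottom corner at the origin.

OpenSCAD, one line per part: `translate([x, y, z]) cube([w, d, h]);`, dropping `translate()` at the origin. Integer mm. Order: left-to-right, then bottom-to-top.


cube([150, 150, 2150]);
translate([150, 0, 300]) cube([200, 150, 150]);
translate([150, 0, 600]) cube([200, 150, 150]);
translate([150, 0, 900]) cube([200, 150, 150]);
translate([150, 0, 1200]) cube([200, 150, 150]);
translate([150, 0, 1500]) cube([200, 150, 150]);
translate([350, 0, 0]) cube([150, 150, 2150]);
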